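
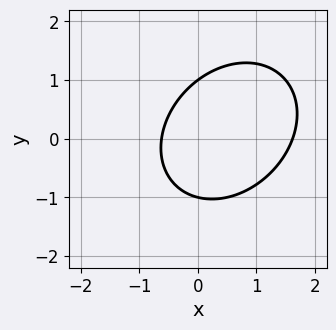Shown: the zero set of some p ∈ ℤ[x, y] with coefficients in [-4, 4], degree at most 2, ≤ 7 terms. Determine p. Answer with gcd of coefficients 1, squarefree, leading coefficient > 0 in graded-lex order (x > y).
(a) deg p = 2.
(b) From the visible intercepts: among the integer gridlines, it crosses the y-axis at y ∈ {-1, 1}.
(c) Fitting integer coefficients to these (and the overall shape) gives p.

2*x^2 - x*y + 2*y^2 - 2*x - 2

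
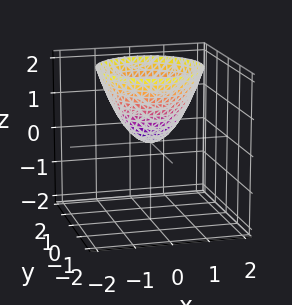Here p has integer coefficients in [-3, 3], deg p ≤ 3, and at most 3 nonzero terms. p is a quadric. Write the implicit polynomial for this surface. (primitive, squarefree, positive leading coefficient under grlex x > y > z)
x^2 + y^2 - z

1. The degree is 2 — a paraboloid; a quadric.
2. Symmetry: the z-axis is an axis of rotation, so x and y enter only as x² + y².
3. Observable constraints: it crosses the y-axis at the gridline y = 0; it crosses the x-axis at the gridline x = 0.
4. Putting this together gives p.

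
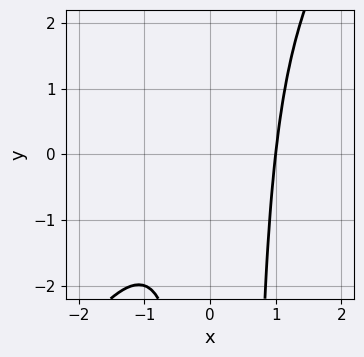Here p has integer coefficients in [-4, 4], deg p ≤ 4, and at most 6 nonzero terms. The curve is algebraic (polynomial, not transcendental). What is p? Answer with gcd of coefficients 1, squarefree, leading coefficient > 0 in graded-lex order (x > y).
(a) deg p = 3. A generic line meets the curve in up to 3 points.
(b) Checking where it meets the axes: it crosses the x-axis at the gridline x = 1; the curve avoids every integer y-axis point in the box.
(c) The integer polynomial consistent with all of this is the stated p.

3*x^3 - 2*x^2*y + x*y - 3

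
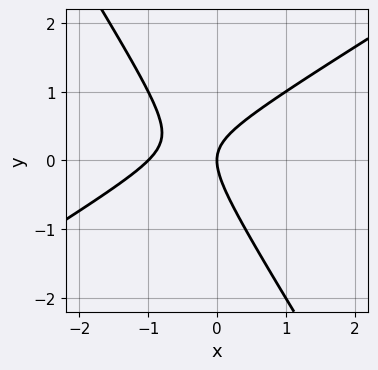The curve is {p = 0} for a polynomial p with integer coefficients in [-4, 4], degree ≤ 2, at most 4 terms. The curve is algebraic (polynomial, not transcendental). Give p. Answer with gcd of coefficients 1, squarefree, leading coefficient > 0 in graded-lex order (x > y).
1. deg p = 2. The shape is more complex than any degree-1 curve.
2. Against the integer gridlines: the x-axis gridline crossings are at x ∈ {-1, 0}; it meets the y-axis at y = 0 (among the integer gridlines).
3. The integer polynomial consistent with all of this is the stated p.

x^2 - x*y - y^2 + x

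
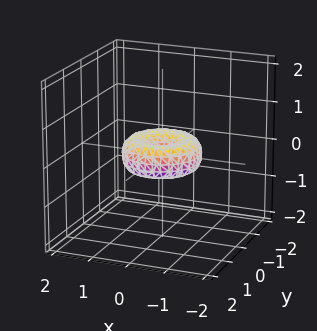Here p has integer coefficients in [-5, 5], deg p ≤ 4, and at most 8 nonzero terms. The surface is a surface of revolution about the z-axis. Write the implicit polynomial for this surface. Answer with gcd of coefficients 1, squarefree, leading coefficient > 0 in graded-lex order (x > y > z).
2*x^4 + 4*x^2*y^2 + 2*y^4 - 2*x^2 - 2*y^2 + 3*z^2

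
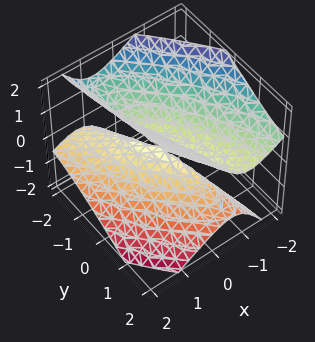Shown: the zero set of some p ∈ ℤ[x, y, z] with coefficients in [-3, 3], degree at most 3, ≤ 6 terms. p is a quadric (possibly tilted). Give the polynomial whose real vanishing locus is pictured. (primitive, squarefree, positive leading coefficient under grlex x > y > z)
3*x^2 + 3*x*y + 2*x*z + y^2 - 2*z^2

There are 2 components.
Degree: a generic line meets the surface in up to 2 points, so deg p = 2.
From the axis intercepts and sections: one x-axis crossing is at x = 0; one y-axis crossing is at y = 0; it meets the z-axis at z = 0 (among the integer gridlines).
The integer polynomial consistent with all of this is the stated p.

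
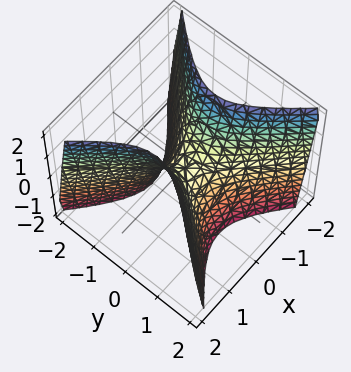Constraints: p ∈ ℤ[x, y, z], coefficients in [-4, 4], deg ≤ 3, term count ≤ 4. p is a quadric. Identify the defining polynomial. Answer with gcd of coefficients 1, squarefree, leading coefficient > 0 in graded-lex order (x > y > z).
2*x^2 - 2*y^2 - z

(a) The degree is 2 — a hyperbolic paraboloid; a quadric.
(b) Symmetries: mirror symmetry x ↦ −x ⇒ only even powers of x; mirror symmetry y ↦ −y ⇒ only even powers of y.
(c) From the axis intercepts and sections: it meets the x-axis at x = 0 (among the integer gridlines); one z-axis crossing is at z = 0.
(d) The integer polynomial consistent with all of this is the stated p.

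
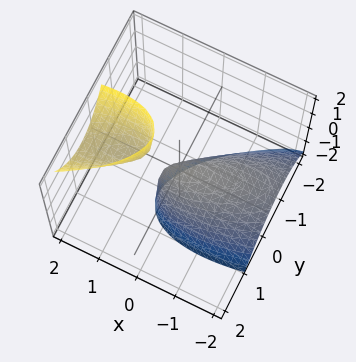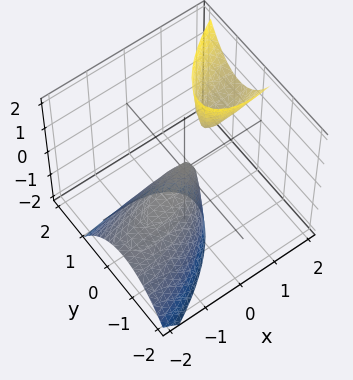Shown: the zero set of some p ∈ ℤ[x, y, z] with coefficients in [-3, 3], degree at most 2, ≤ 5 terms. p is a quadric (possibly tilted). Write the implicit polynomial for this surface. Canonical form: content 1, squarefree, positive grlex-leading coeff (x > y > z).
x^2 - 2*x*y - 2*x*z + 3*y^2 + z

First, I count 2 distinct pieces. They look like related sheets of one shape, so recover p as a whole.
Next, the degree is 2 — the shape is more complex than any degree-1 surface.
Next, from the visible intercepts: it meets the z-axis at z = 0 (among the integer gridlines); one x-axis crossing is at x = 0.
Finally, matching integer coefficients to the picture gives p.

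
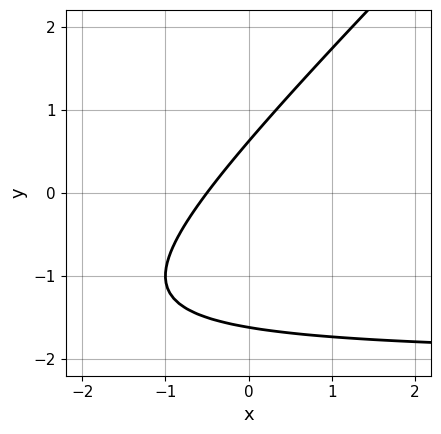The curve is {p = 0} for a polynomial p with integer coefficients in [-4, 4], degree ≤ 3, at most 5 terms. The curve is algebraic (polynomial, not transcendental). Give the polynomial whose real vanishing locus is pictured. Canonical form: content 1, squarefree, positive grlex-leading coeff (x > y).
x*y - y^2 + 2*x - y + 1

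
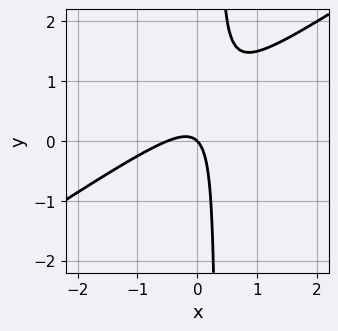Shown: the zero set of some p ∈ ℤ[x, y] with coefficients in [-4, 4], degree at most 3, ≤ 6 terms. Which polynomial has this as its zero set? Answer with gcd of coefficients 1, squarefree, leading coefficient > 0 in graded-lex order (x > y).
2*x^2 - 3*x*y + x + y

(a) deg p = 2. The shape is more complex than any degree-1 curve.
(b) From the visible intercepts: one x-axis crossing is at x = 0; it crosses the y-axis at the gridline y = 0.
(c) Matching integer coefficients to the picture gives p.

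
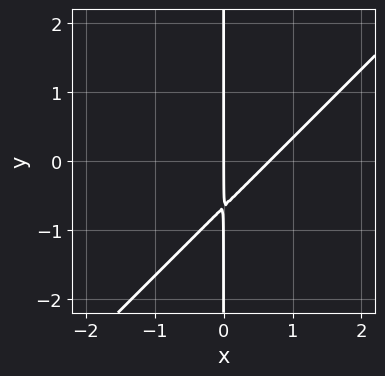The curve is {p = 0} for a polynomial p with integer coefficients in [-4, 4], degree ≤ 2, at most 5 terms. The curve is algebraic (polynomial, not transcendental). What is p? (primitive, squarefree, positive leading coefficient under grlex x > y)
deg p = 2. No degree-1 curve has this shape.
Checking where it meets the axes: it crosses the x-axis at the gridline x = 0; the visible y-axis segment lies entirely on the curve.
Assembling these constraints gives the stated polynomial.

3*x^2 - 3*x*y - 2*x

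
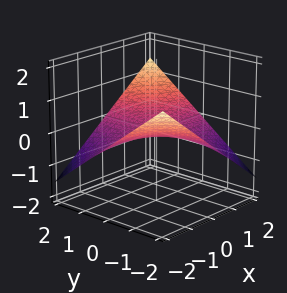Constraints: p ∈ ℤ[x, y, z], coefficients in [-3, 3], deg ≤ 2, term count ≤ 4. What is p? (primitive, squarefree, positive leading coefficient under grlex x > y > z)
(a) deg p = 2.
(b) From the axis intercepts and sections: the visible x-axis segment lies entirely on the surface; one z-axis crossing is at z = 0; every point of the y-axis in the box is on the surface.
(c) Solving for integer coefficients yields p as stated.

x*y - 3*z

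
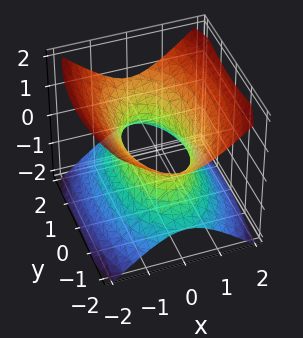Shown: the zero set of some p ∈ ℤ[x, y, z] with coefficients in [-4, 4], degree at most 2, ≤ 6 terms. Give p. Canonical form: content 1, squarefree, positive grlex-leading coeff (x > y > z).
3*x^2 + y^2 - 3*z^2 - 2

First, degree: one connected sheet with a waist; a quadric, so deg p = 2.
Next, symmetries: the z ↦ −z reflection is a symmetry, so z appears only in even powers; the y ↦ −y reflection is a symmetry, so y appears only in even powers; mirror symmetry x ↦ −x ⇒ only even powers of x.
Then, reading off the gridlines: it misses every integer gridline on the z-axis.
Finally, assembling these constraints gives the stated polynomial.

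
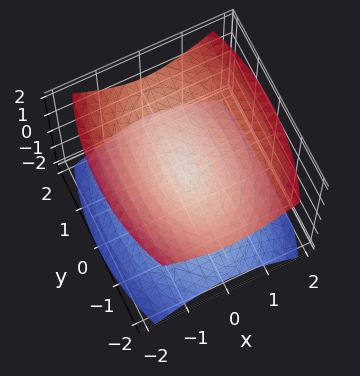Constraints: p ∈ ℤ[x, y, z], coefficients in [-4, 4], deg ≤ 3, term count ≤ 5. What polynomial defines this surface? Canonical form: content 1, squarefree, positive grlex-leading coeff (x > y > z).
3*x^2 + y^2 - 3*z^2

(a) The picture has 2 separate pieces. Treating them together as one polynomial.
(b) Degree: two nappes meeting at a single point; a quadric, so deg p = 2.
(c) Symmetries: mirror symmetry y ↦ −y ⇒ only even powers of y; it's symmetric under x → −x, forcing even powers of x; it's symmetric under z → −z, forcing even powers of z.
(d) Against the integer gridlines: one z-axis crossing is at z = 0; it meets the y-axis at y = 0 (among the integer gridlines).
(e) Solving for integer coefficients yields p as stated.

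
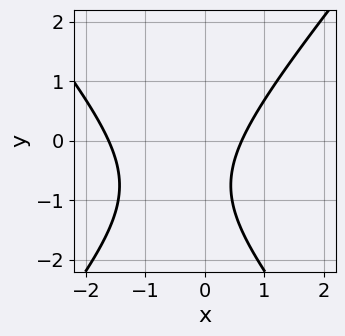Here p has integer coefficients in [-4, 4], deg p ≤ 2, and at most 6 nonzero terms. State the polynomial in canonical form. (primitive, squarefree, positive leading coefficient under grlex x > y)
3*x^2 - 2*y^2 + 3*x - 3*y - 3

(a) Degree: no degree-1 curve has this shape, so deg p = 2.
(b) Reading off the gridlines: the curve avoids every integer y-axis point in the box.
(c) The integer polynomial consistent with all of this is the stated p.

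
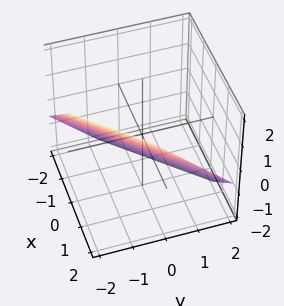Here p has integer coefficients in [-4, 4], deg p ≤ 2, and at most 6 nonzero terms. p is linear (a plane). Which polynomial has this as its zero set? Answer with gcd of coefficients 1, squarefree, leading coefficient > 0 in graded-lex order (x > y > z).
3*x - 3*y - 3*z - 2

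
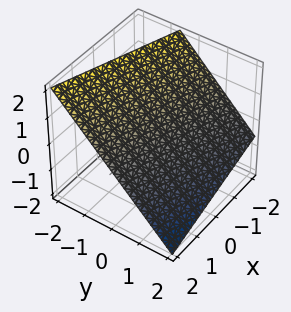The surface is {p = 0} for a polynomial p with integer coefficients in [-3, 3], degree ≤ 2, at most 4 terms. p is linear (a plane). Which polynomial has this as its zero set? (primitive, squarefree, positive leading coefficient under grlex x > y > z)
x + 3*y + 3*z - 2

deg p = 1. Every cross-section is a straight line — this is a plane.
Reading off the gridlines: it meets the x-axis at x = 2 (among the integer gridlines).
Putting this together gives p.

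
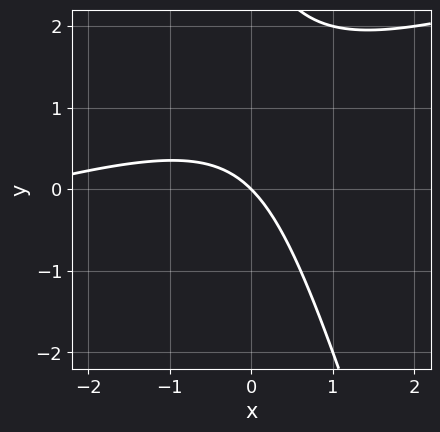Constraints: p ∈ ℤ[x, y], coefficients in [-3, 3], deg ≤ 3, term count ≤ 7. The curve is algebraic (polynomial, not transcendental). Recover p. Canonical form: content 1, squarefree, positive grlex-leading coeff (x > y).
x^2 - 3*x*y - y^2 + 3*x + 3*y

The degree is 2 — the shape is more complex than any degree-1 curve.
Checking where it meets the axes: it crosses the y-axis at the gridline y = 0; it crosses the x-axis at the gridline x = 0.
Fitting integer coefficients to these (and the overall shape) gives p.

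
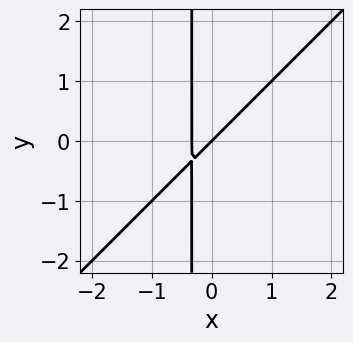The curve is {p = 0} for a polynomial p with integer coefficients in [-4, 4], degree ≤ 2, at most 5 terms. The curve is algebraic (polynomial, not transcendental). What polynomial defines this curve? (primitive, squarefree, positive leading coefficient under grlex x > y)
3*x^2 - 3*x*y + x - y

(a) The degree is 2 — no degree-1 curve has this shape.
(b) Observable constraints: one y-axis crossing is at y = 0; one x-axis crossing is at x = 0.
(c) Fitting integer coefficients to these (and the overall shape) gives p.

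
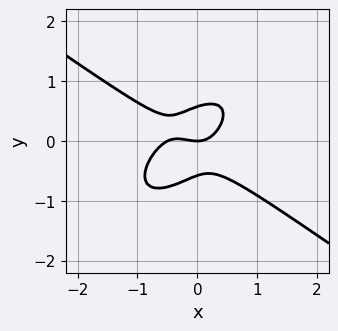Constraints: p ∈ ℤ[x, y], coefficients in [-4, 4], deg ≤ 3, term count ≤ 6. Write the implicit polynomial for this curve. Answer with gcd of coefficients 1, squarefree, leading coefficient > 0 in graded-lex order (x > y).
First, deg p = 3. No degree-2 curve has this shape.
Next, checking where it meets the axes: it crosses the y-axis at the gridline y = 0; it crosses the x-axis at the gridline x = 0.
Finally, these observations pin down the coefficients.

2*x^3 - 2*x*y^2 + 3*y^3 + x^2 - y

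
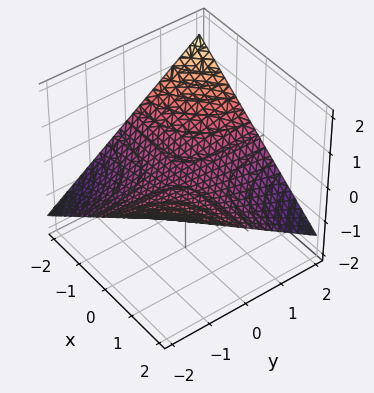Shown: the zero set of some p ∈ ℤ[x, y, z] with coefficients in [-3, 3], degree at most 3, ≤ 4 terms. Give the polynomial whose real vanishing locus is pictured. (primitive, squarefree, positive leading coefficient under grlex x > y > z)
(a) deg p = 2. A saddle surface; a quadric.
(b) Observable constraints: every point of the x-axis in the box is on the surface; one z-axis crossing is at z = 0; every point of the y-axis in the box is on the surface.
(c) These observations pin down the coefficients.

x*y + 3*z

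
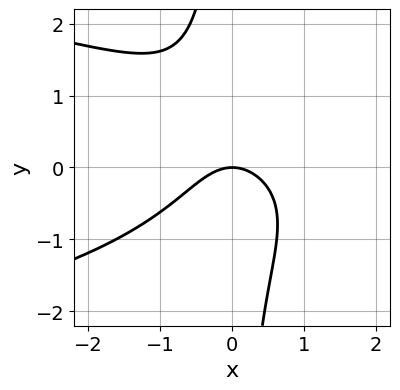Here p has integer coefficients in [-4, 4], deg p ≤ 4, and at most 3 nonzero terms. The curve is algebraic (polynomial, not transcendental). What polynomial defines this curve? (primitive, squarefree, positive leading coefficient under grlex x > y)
x*y^2 + x^2 + y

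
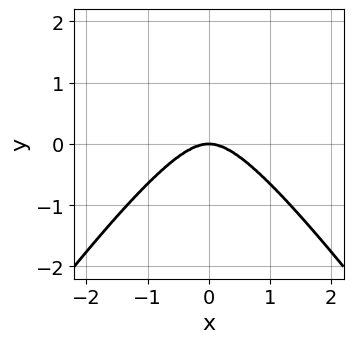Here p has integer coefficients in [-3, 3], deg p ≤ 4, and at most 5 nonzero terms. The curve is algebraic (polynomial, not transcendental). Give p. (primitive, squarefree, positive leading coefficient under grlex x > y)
2*x^4 - x^2*y^2 + 2*x^2*y + y^3

deg p = 4. No degree-3 curve has this shape.
Symmetries: it's symmetric under x → −x, forcing even powers of x.
Reading off the gridlines: it meets the y-axis at y = 0 (among the integer gridlines); one x-axis crossing is at x = 0.
These observations pin down the coefficients.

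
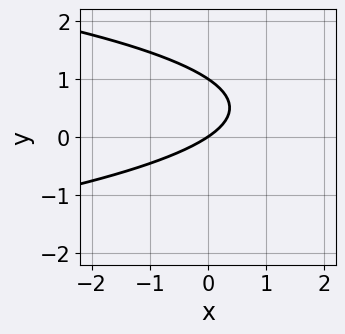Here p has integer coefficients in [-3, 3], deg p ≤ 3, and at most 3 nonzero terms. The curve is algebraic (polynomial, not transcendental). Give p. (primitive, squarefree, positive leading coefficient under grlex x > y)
First, deg p = 2. A generic line meets the curve in up to 2 points.
Next, observable constraints: the y-axis gridline crossings are at y ∈ {0, 1}; one x-axis crossing is at x = 0.
Finally, putting this together gives p.

3*y^2 + 2*x - 3*y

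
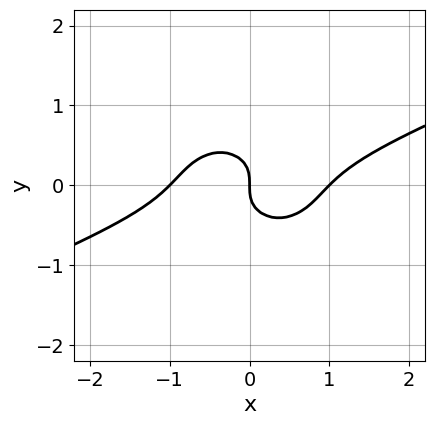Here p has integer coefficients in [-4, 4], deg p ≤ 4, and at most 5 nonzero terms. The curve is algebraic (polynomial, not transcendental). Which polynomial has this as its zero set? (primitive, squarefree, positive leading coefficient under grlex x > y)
(a) deg p = 3. A generic line meets the curve in up to 3 points.
(b) From the visible intercepts: one y-axis crossing is at y = 0; among the integer gridlines, it crosses the x-axis at x ∈ {-1, 0, 1}.
(c) These observations pin down the coefficients.

x^3 - 2*x^2*y - 3*y^3 - x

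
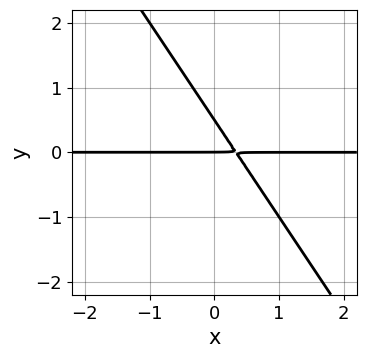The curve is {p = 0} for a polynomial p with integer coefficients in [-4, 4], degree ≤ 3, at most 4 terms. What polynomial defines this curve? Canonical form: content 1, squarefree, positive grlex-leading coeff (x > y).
3*x*y + 2*y^2 - y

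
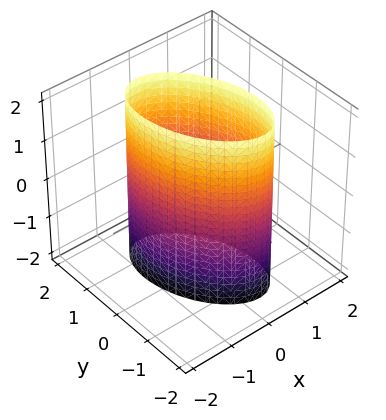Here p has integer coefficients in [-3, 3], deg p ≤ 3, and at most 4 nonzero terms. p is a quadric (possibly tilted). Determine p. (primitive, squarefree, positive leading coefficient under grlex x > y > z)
2*x^2 + x*y + y^2 - 2

The degree is 2 — a generic line meets the surface in up to 2 points.
Checking where it meets the axes: no z-intercept at any integer in the box; among the integer gridlines, it crosses the x-axis at x ∈ {-1, 1}.
Putting this together gives p.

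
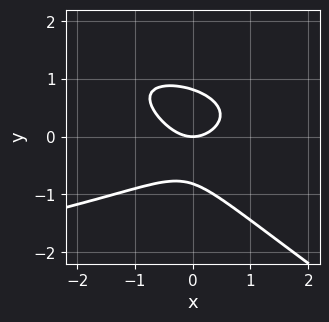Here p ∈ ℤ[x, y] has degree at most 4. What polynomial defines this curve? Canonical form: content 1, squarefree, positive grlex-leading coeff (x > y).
2*x*y^2 + 3*y^3 + 2*x^2 - 2*y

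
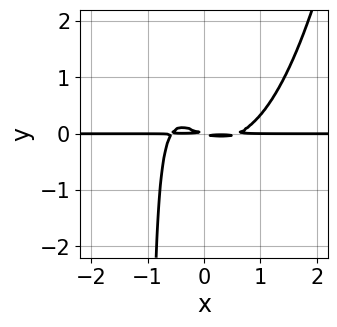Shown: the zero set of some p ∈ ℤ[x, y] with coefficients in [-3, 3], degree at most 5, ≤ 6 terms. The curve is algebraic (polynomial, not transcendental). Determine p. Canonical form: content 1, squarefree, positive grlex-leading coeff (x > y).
3*x^3*y - 3*x*y^2 - x*y - 3*y^2

Degree: a generic line meets the curve in up to 4 points, so deg p = 4.
Against the integer gridlines: every point of the x-axis in the box is on the curve.
The integer polynomial consistent with all of this is the stated p.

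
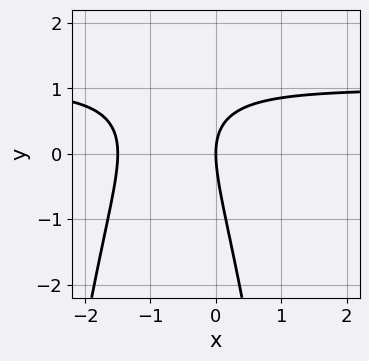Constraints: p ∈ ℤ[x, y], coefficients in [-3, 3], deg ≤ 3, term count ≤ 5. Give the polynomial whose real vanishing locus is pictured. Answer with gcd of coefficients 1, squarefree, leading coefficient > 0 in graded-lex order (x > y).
(a) Degree: no degree-2 curve has this shape, so deg p = 3.
(b) Checking where it meets the axes: it meets the y-axis at y = 0 (among the integer gridlines); it crosses the x-axis at the gridline x = 0.
(c) Together with the visible shape, these determine p as stated.

2*x^2*y - 2*x^2 + 3*x*y + y^2 - 3*x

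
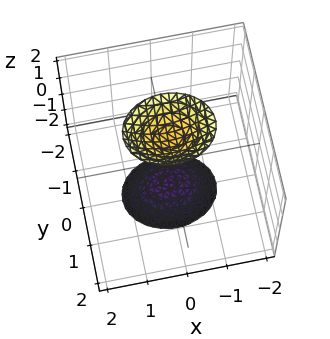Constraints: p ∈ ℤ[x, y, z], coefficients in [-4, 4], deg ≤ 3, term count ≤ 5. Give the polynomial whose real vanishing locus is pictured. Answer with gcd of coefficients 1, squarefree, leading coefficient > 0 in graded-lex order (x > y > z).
There are 2 components. Treating them together as one polynomial.
Degree: two separate bowl-shaped sheets opening away from each other; a quadric, so deg p = 2.
Symmetries: the x ↦ −x reflection is a symmetry, so x appears only in even powers; mirror symmetry z ↦ −z ⇒ only even powers of z; it's symmetric under y → −y, forcing even powers of y.
From the visible intercepts: it misses every integer gridline on the x-axis; it misses every integer gridline on the y-axis.
Matching integer coefficients to the picture gives p.

2*x^2 + 3*y^2 - z^2 + 2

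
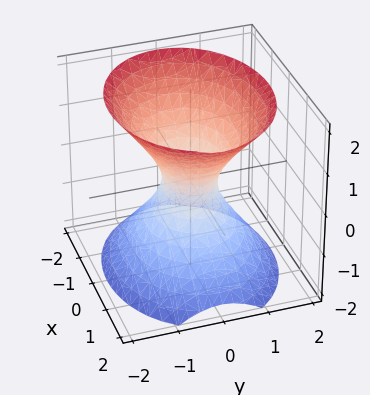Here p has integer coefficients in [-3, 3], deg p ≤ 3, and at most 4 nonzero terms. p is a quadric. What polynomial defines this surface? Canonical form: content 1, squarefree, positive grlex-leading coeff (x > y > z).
2*x^2 + 3*y^2 - 2*z^2 - 1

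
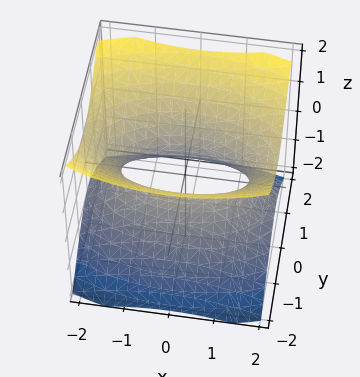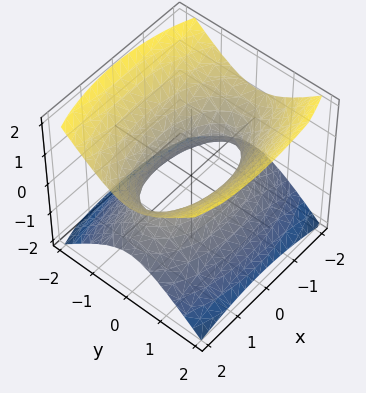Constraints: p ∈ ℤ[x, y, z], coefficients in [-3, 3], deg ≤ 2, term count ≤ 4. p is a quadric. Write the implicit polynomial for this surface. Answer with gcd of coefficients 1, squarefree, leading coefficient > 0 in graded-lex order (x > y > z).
x^2 + 3*y^2 - 3*z^2 - 2

First, the degree is 2 — one connected sheet with a waist; a quadric.
Then, symmetries: it's symmetric under z → −z, forcing even powers of z; the y ↦ −y reflection is a symmetry, so y appears only in even powers; mirror symmetry x ↦ −x ⇒ only even powers of x.
Then, checking where it meets the axes: no z-intercept at any integer in the box.
Finally, the integer polynomial consistent with all of this is the stated p.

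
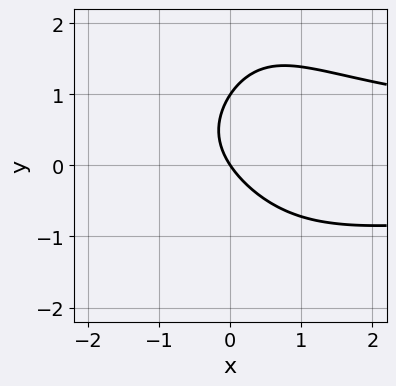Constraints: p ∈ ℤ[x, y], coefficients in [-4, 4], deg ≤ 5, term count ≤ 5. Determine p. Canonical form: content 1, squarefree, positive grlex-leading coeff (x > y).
x^2*y^2 + 2*y^2 - 3*x - 2*y

1. deg p = 4.
2. From the visible intercepts: the y-axis gridline crossings are at y ∈ {0, 1}; it crosses the x-axis at the gridline x = 0.
3. Matching integer coefficients to the picture gives p.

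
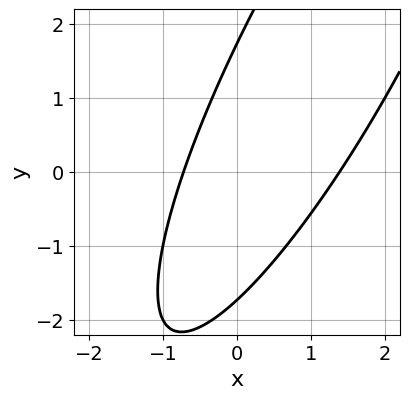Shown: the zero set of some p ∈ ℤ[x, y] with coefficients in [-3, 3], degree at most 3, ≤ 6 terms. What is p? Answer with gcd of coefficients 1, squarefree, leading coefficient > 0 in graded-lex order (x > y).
3*x^2 - 3*x*y + y^2 - 2*x - 3

The degree is 2 — the shape is more complex than any degree-1 curve.
Matching integer coefficients to the picture gives p.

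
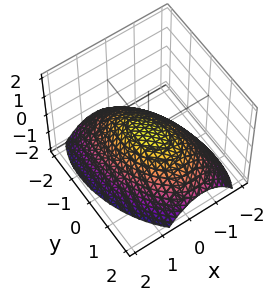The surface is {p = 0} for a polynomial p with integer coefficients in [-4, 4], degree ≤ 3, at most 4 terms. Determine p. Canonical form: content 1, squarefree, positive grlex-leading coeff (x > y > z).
2*x^2 + x*y + y^2 + 3*z

1. deg p = 2.
2. Checking where it meets the axes: it crosses the x-axis at the gridline x = 0; one z-axis crossing is at z = 0; it crosses the y-axis at the gridline y = 0.
3. Matching integer coefficients to the picture gives p.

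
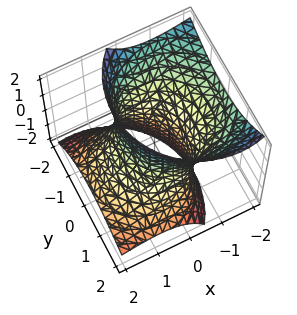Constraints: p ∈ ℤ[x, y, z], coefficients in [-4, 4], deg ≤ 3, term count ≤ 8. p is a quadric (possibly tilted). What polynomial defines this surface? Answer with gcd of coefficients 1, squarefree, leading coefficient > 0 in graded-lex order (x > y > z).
2*x^2 + 3*x*z + 2*y^2 + y*z - z^2 - 3

First, the degree is 2 — no degree-1 surface has this shape.
Then, reading off the gridlines: no z-intercept at any integer in the box.
Finally, matching integer coefficients to the picture gives p.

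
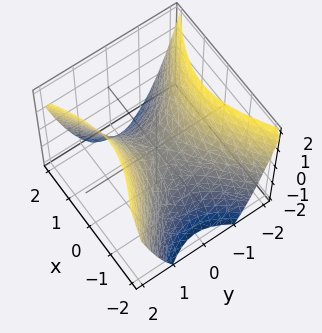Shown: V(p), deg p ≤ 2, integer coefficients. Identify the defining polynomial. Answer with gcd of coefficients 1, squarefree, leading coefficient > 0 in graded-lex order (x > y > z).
First, degree: a saddle surface; a quadric, so deg p = 2.
Then, symmetries: mirror symmetry x ↦ −x ⇒ only even powers of x; it's symmetric under y → −y, forcing even powers of y.
Next, against the integer gridlines: it crosses the z-axis at the gridline z = 0; it crosses the y-axis at the gridline y = 0.
Finally, putting this together gives p.

2*x^2 - 3*y^2 + 3*z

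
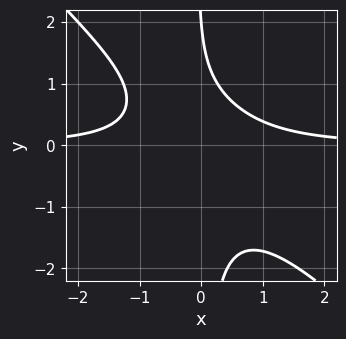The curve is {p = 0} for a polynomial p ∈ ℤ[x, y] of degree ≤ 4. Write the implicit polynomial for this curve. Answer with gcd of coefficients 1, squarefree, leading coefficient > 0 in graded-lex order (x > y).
3*x^2*y + 3*x*y^2 + y - 2

(a) Degree: the shape is more complex than any degree-2 curve, so deg p = 3.
(b) Checking where it meets the axes: no x-intercept at any integer in the box; it meets the y-axis at y = 2 (among the integer gridlines).
(c) Matching integer coefficients to the picture gives p.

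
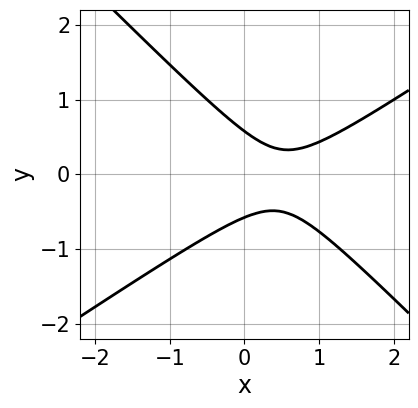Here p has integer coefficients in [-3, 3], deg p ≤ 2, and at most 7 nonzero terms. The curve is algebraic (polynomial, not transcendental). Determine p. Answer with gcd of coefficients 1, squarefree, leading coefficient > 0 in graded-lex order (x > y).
deg p = 2.
From the visible intercepts: it misses every integer gridline on the x-axis.
Assembling these constraints gives the stated polynomial.

2*x^2 - x*y - 3*y^2 - 2*x + 1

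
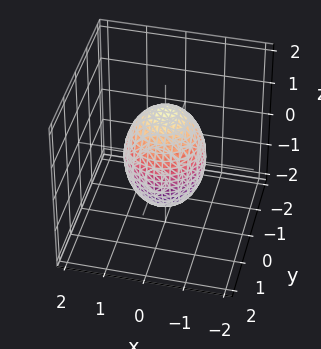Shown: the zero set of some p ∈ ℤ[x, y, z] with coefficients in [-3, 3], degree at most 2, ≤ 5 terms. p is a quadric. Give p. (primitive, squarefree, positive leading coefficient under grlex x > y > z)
2*x^2 + 2*y^2 + z^2 - 2

1. Degree: a closed, bounded, convex surface; a quadric, so deg p = 2.
2. By symmetry, every cross-section ⟂ z is a circle, so x, y appear only via x² + y²; it's symmetric under z → −z, forcing even powers of z.
3. Against the integer gridlines: a circular section at z = -1 has radius between 0 and 1; among the integer gridlines, it crosses the x-axis at x ∈ {-1, 1}; among the integer gridlines, it crosses the y-axis at y ∈ {-1, 1}.
4. Together with the visible shape, these determine p as stated.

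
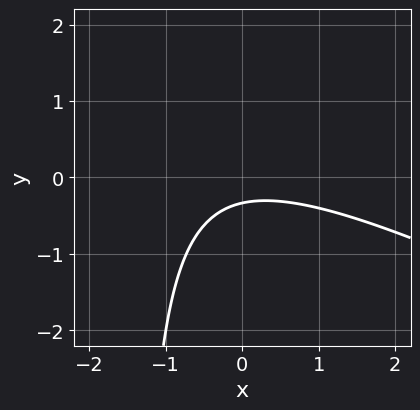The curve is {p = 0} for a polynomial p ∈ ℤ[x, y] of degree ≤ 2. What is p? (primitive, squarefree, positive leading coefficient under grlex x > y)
x^2 + 2*x*y + 3*y + 1

(a) deg p = 2. The shape is more complex than any degree-1 curve.
(b) Observable constraints: the curve avoids every integer x-axis point in the box.
(c) Matching integer coefficients to the picture gives p.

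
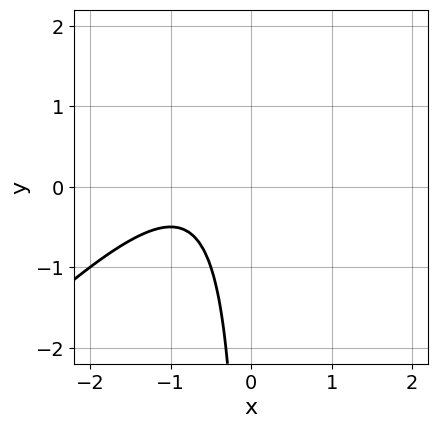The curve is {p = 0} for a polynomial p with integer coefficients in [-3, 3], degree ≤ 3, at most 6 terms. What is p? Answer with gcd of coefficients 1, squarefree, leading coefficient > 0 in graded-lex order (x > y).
First, degree: the shape is more complex than any degree-1 curve, so deg p = 2.
Next, from the visible intercepts: the curve avoids every integer x-axis point in the box; the curve avoids every integer y-axis point in the box.
Finally, solving for integer coefficients yields p as stated.

2*x^2 - 2*x*y + 3*x + 2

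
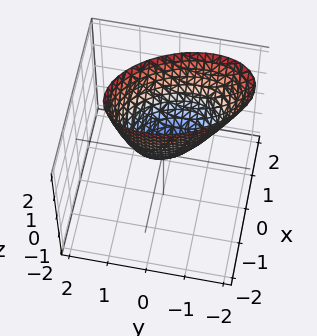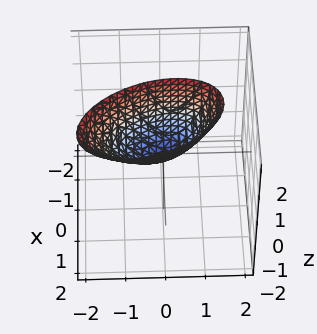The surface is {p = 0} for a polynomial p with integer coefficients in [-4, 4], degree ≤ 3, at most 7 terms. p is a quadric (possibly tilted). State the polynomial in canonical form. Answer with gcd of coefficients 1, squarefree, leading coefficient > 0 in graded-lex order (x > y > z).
2*x^2 + x*y - x*z + y^2 - z

First, degree: the shape is more complex than any degree-1 surface, so deg p = 2.
Next, against the integer gridlines: it meets the z-axis at z = 0 (among the integer gridlines); it crosses the x-axis at the gridline x = 0; one y-axis crossing is at y = 0.
Finally, these observations pin down the coefficients.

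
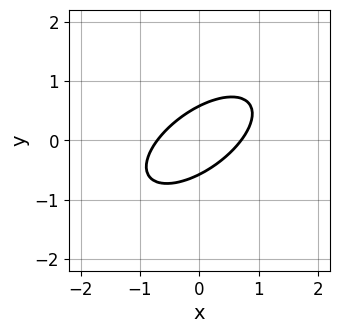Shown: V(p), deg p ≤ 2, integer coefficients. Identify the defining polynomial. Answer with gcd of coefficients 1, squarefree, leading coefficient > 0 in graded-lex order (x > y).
1. Degree: the shape is more complex than any degree-1 curve, so deg p = 2.
2. The integer polynomial consistent with all of this is the stated p.

2*x^2 - 3*x*y + 3*y^2 - 1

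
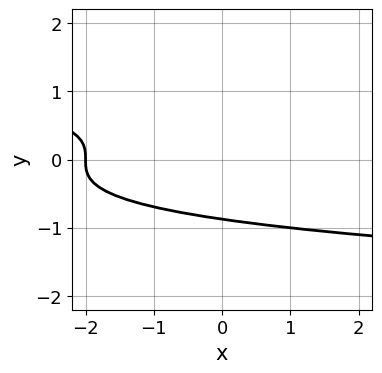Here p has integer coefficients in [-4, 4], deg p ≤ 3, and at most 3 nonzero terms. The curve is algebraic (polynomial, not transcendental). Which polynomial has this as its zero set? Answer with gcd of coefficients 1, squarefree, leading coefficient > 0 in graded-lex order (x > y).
3*y^3 + x + 2

Degree: no degree-2 curve has this shape, so deg p = 3.
Reading off the gridlines: one x-axis crossing is at x = -2.
These observations pin down the coefficients.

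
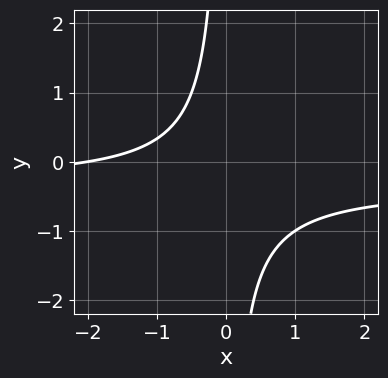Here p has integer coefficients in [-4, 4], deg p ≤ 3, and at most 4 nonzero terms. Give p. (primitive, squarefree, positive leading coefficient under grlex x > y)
3*x*y + x + 2

First, deg p = 2.
Then, observable constraints: no y-intercept at any integer in the box; it meets the x-axis at x = -2 (among the integer gridlines).
Finally, together with the visible shape, these determine p as stated.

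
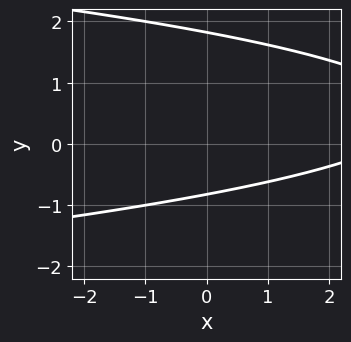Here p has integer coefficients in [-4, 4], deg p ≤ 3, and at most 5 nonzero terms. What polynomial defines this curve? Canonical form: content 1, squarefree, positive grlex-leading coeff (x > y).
2*y^2 + x - 2*y - 3

Degree: the shape is more complex than any degree-1 curve, so deg p = 2.
From the axis intercepts and sections: the curve avoids every integer x-axis point in the box.
The integer polynomial consistent with all of this is the stated p.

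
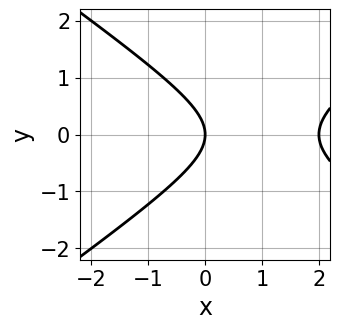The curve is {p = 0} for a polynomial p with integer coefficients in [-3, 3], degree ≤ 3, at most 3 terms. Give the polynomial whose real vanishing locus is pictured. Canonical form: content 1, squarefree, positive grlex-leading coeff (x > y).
(a) Degree: no degree-1 curve has this shape, so deg p = 2.
(b) Symmetries: mirror symmetry y ↦ −y ⇒ only even powers of y.
(c) Observable constraints: the x-axis gridline crossings are at x ∈ {0, 2}; one y-axis crossing is at y = 0.
(d) Matching integer coefficients to the picture gives p.

x^2 - 2*y^2 - 2*x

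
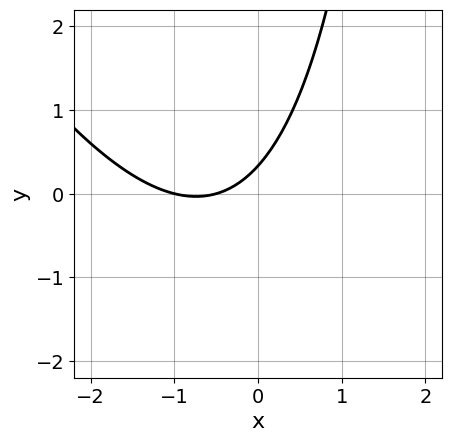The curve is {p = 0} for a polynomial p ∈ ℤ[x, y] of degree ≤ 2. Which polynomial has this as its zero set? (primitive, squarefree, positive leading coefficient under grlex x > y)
1. deg p = 2. No degree-1 curve has this shape.
2. From the axis intercepts and sections: it crosses the x-axis at the gridline x = -1.
3. Together with the visible shape, these determine p as stated.

2*x^2 + x*y + 3*x - 3*y + 1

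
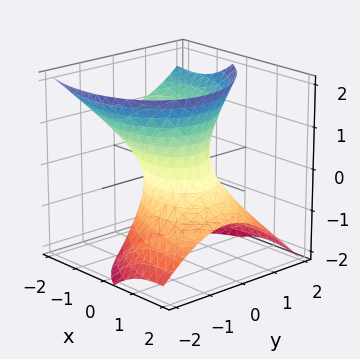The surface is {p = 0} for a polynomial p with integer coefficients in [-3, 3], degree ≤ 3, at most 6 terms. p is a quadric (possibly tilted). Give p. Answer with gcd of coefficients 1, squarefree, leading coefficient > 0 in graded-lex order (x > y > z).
1. deg p = 2. No degree-1 surface has this shape.
2. From the axis intercepts and sections: the x-axis gridline crossings are at x ∈ {-1, 1}; it misses every integer gridline on the z-axis.
3. Matching integer coefficients to the picture gives p.

2*x^2 + x*y + 3*x*z + 3*y^2 - 2*z^2 - 2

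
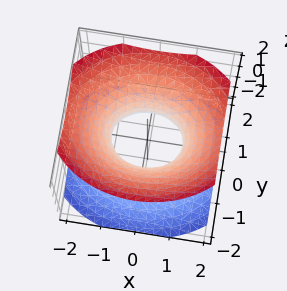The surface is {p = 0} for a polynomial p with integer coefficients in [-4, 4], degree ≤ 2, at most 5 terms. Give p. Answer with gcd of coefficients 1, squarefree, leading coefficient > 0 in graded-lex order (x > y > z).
First, the degree is 2 — one connected sheet with a waist; a quadric.
Next, symmetries: mirror symmetry y ↦ −y ⇒ only even powers of y; the x ↦ −x reflection is a symmetry, so x appears only in even powers; it's symmetric under z → −z, forcing even powers of z.
Then, against the integer gridlines: it misses every integer gridline on the z-axis; the x-axis gridline crossings are at x ∈ {-1, 1}.
Finally, fitting integer coefficients to these (and the overall shape) gives p.

2*x^2 + 3*y^2 - 3*z^2 - 2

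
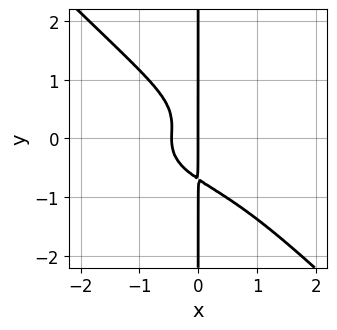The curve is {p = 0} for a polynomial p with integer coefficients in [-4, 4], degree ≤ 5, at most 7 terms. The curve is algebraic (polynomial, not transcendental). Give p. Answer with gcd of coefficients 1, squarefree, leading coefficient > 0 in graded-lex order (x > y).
x^4 + 2*x^2*y^2 + 3*x*y^3 + 2*x^2 + x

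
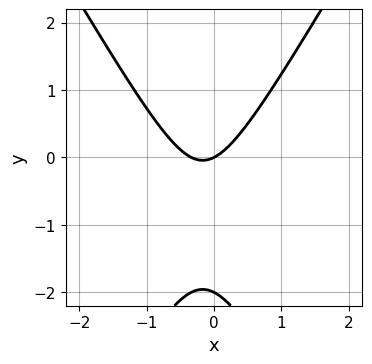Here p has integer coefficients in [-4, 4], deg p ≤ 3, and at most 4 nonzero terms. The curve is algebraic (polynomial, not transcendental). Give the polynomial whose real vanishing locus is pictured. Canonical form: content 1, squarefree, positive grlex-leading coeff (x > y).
(a) The degree is 2 — the shape is more complex than any degree-1 curve.
(b) Observable constraints: it meets the x-axis at x = 0 (among the integer gridlines); among the integer gridlines, it crosses the y-axis at y ∈ {-2, 0}.
(c) These observations pin down the coefficients.

3*x^2 - y^2 + x - 2*y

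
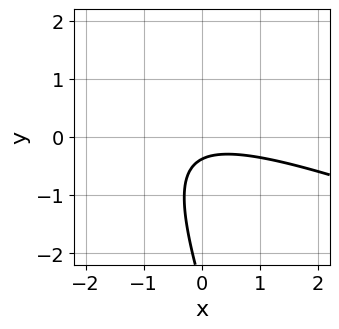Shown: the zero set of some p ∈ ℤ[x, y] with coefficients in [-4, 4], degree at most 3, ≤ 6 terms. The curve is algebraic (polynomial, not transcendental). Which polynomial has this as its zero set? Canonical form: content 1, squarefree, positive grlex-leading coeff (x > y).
x^2 + 3*x*y + y^2 + 3*y + 1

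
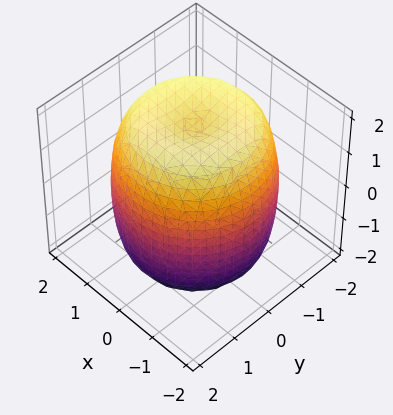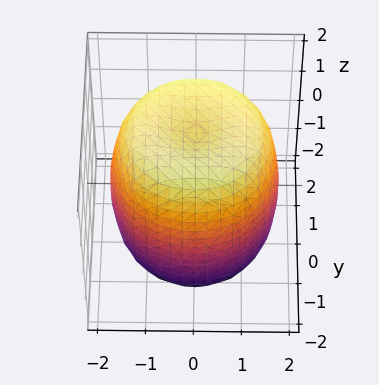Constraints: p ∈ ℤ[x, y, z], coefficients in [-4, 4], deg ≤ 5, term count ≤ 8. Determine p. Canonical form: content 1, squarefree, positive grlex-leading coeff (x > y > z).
x^4 + 2*x^2*y^2 + y^4 - 2*x^2 - 2*y^2 + z^2 - 3

First, degree: the shape is more complex than any degree-3 surface, so deg p = 4.
Then, symmetries: the z-axis is an axis of rotation, so x and y enter only as x² + y².
Then, from the axis intercepts and sections: a circular section at z = 2 has radius exactly 1.
Finally, matching integer coefficients to the picture gives p.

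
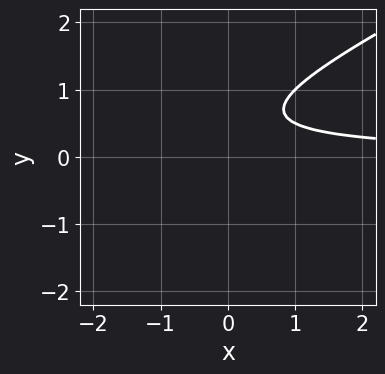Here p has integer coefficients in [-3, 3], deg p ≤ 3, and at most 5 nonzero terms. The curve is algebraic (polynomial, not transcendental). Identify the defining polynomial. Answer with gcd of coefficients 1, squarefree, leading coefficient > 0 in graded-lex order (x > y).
x*y - 2*y^2 + 2*y - 1

(a) The degree is 2 — no degree-1 curve has this shape.
(b) Checking where it meets the axes: no y-intercept at any integer in the box; no x-intercept at any integer in the box.
(c) Matching integer coefficients to the picture gives p.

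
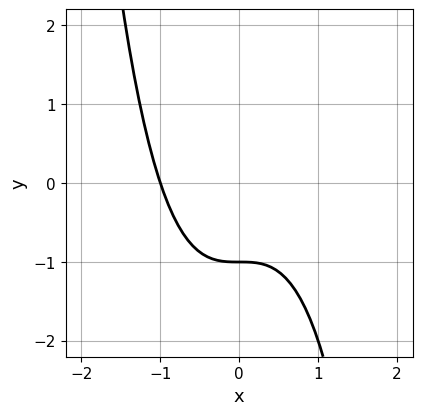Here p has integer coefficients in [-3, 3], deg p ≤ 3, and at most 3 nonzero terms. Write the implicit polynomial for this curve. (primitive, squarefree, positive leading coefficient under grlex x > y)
1. Degree: the shape is more complex than any degree-2 curve, so deg p = 3.
2. Observable constraints: it meets the y-axis at y = -1 (among the integer gridlines); one x-axis crossing is at x = -1.
3. Together with the visible shape, these determine p as stated.

x^3 + y + 1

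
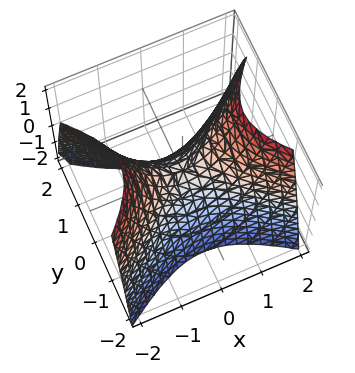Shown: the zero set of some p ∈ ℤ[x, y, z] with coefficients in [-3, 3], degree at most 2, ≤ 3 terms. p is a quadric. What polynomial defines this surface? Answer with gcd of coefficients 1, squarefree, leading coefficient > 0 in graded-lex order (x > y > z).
2*x^2 - 3*y^2 - 2*z

The degree is 2 — a saddle surface; a quadric.
Symmetries: the y ↦ −y reflection is a symmetry, so y appears only in even powers; it's symmetric under x → −x, forcing even powers of x.
Against the integer gridlines: it crosses the z-axis at the gridline z = 0; it meets the y-axis at y = 0 (among the integer gridlines).
Fitting integer coefficients to these (and the overall shape) gives p.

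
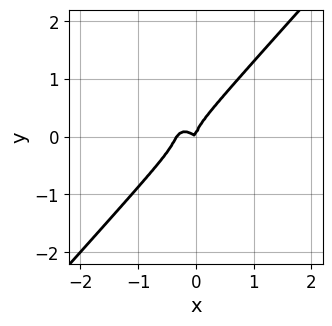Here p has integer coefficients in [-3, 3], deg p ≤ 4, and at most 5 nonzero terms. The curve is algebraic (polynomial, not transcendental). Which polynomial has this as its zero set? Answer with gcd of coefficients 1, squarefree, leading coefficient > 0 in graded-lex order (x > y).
3*x^3 + x^2*y - 3*y^3 + x^2 + x*y

1. The degree is 3 — a generic line meets the curve in up to 3 points.
2. Reading off the gridlines: it crosses the x-axis at the gridline x = 0; it meets the y-axis at y = 0 (among the integer gridlines).
3. Putting this together gives p.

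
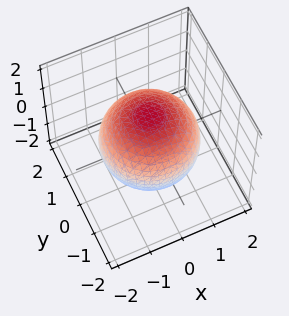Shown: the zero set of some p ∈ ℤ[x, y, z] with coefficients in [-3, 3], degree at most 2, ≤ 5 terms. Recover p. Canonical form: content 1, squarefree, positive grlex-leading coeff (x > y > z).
First, the degree is 2 — bounded and convex; a quadric.
Then, symmetry: every cross-section ⟂ z is a circle, so x, y appear only via x² + y²; mirror symmetry z ↦ −z ⇒ only even powers of z.
Next, reading off the gridlines: a circular section at z = -1 has radius exactly 1.
Finally, these observations pin down the coefficients.

x^2 + y^2 + z^2 - 2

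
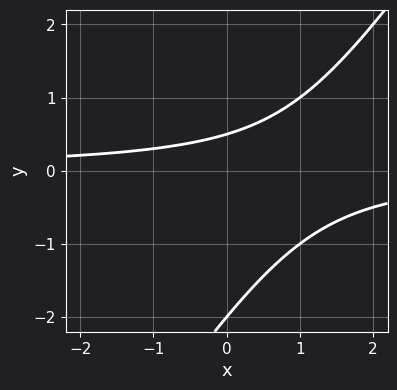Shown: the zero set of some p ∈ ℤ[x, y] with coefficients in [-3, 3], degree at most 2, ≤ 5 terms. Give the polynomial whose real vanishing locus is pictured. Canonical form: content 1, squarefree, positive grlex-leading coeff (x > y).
3*x*y - 2*y^2 - 3*y + 2

The degree is 2 — the shape is more complex than any degree-1 curve.
From the axis intercepts and sections: no x-intercept at any integer in the box; it crosses the y-axis at the gridline y = -2.
Assembling these constraints gives the stated polynomial.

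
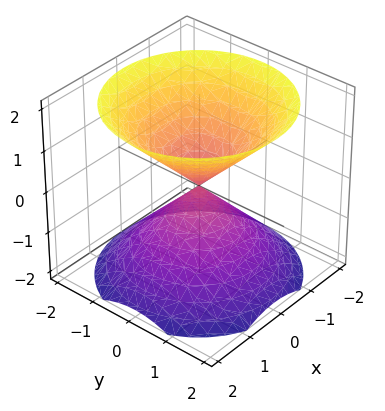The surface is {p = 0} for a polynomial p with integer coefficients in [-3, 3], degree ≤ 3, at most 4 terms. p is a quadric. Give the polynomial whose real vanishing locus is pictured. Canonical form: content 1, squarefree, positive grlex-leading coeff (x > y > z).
1. I count 2 distinct pieces.
2. deg p = 2.
3. Symmetries: rotational symmetry about the z-axis ⇒ p depends on x, y only through x² + y²; the z ↦ −z reflection is a symmetry, so z appears only in even powers.
4. Against the integer gridlines: a circular section at z = -1 has radius exactly 1; it crosses the x-axis at the gridline x = 0; it meets the z-axis at z = 0 (among the integer gridlines).
5. Solving for integer coefficients yields p as stated.

x^2 + y^2 - z^2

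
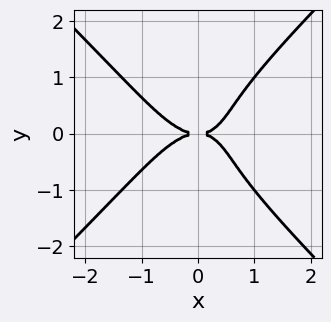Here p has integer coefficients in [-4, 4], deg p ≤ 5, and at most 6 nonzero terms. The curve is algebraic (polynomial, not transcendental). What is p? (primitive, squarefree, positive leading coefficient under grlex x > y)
x^4 - y^4 + x*y^2 - y^2

The degree is 4 — no degree-3 curve has this shape.
Symmetries: mirror symmetry y ↦ −y ⇒ only even powers of y.
From the axis intercepts and sections: it crosses the y-axis at the gridline y = 0; it meets the x-axis at x = 0 (among the integer gridlines).
Assembling these constraints gives the stated polynomial.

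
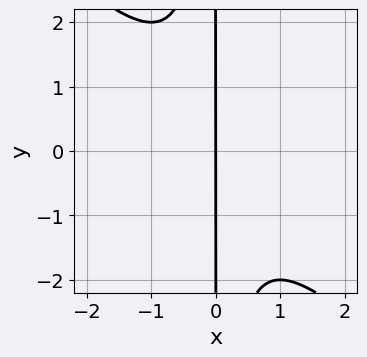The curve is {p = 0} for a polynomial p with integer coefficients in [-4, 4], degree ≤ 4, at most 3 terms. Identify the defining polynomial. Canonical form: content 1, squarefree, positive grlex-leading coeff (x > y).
1. deg p = 3.
2. From the visible intercepts: it crosses the x-axis at the gridline x = 0; every point of the y-axis in the box is on the curve.
3. Together with the visible shape, these determine p as stated.

x^3 + x^2*y + x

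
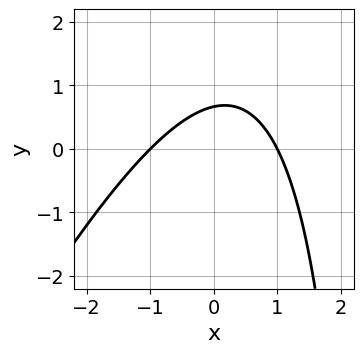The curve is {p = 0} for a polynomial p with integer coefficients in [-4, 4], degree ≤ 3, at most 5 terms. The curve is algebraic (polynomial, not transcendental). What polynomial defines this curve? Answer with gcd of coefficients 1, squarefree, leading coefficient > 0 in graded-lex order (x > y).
First, deg p = 2. A generic line meets the curve in up to 2 points.
Then, checking where it meets the axes: among the integer gridlines, it crosses the x-axis at x ∈ {-1, 1}.
Finally, matching integer coefficients to the picture gives p.

2*x^2 - x*y + 3*y - 2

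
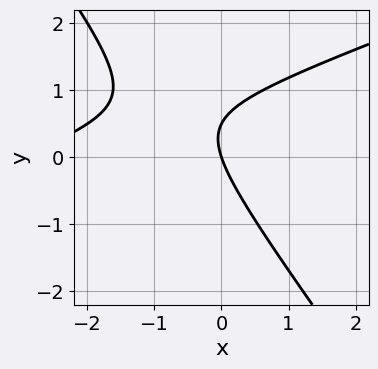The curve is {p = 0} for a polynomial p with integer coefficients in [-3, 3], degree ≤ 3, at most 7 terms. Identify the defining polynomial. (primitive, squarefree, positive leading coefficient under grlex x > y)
x^2 - 2*x*y - 2*y^2 + 3*x + y

1. deg p = 2. No degree-1 curve has this shape.
2. Reading off the gridlines: it meets the y-axis at y = 0 (among the integer gridlines); one x-axis crossing is at x = 0.
3. Together with the visible shape, these determine p as stated.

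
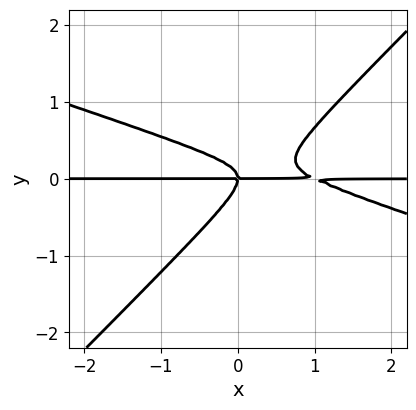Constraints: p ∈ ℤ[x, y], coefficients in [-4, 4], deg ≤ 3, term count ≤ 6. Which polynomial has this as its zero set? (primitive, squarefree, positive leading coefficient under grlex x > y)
1. The degree is 3 — no degree-2 curve has this shape.
2. From the axis intercepts and sections: every point of the x-axis in the box is on the curve; it crosses the y-axis at the gridline y = 0.
3. Assembling these constraints gives the stated polynomial.

x^2*y + 2*x*y^2 - 3*y^3 - x*y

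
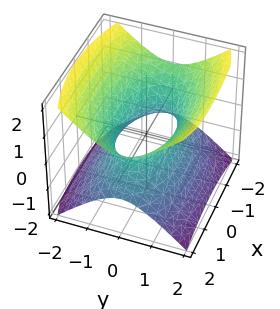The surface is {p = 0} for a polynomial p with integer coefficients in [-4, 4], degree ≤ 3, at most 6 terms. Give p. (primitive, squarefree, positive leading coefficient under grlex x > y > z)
x^2 + 3*y^2 - 3*z^2 - 2

First, the degree is 2 — an hourglass — one-sheet hyperboloid; a quadric.
Then, symmetries: it's symmetric under z → −z, forcing even powers of z; the x ↦ −x reflection is a symmetry, so x appears only in even powers; mirror symmetry y ↦ −y ⇒ only even powers of y.
Next, observable constraints: it misses every integer gridline on the z-axis.
Finally, matching integer coefficients to the picture gives p.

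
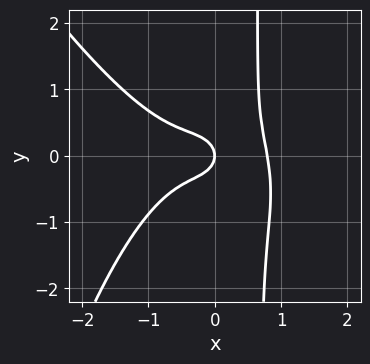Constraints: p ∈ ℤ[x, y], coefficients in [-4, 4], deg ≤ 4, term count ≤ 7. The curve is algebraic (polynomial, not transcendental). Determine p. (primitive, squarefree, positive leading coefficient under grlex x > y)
2*x^4 + x^3*y + 3*x*y^2 - 2*y^2 - x

(a) The degree is 4 — no degree-3 curve has this shape.
(b) Observable constraints: one y-axis crossing is at y = 0; it crosses the x-axis at the gridline x = 0.
(c) Assembling these constraints gives the stated polynomial.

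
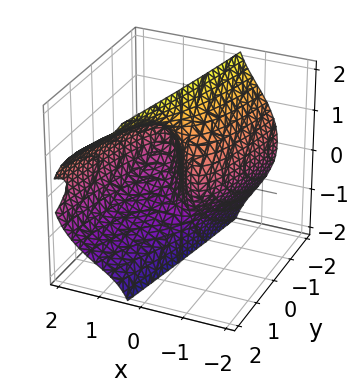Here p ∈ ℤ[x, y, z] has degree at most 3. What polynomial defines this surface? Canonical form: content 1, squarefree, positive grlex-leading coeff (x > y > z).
2*x^3 + 3*x*z^2 - 2*x^2 - 3*x - 2*y

First, the degree is 3 — the shape is more complex than any degree-2 surface.
Then, from the axis intercepts and sections: it meets the y-axis at y = 0 (among the integer gridlines); every point of the z-axis in the box is on the surface; it crosses the x-axis at the gridline x = 0.
Finally, fitting integer coefficients to these (and the overall shape) gives p.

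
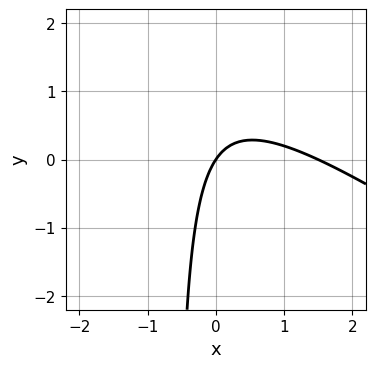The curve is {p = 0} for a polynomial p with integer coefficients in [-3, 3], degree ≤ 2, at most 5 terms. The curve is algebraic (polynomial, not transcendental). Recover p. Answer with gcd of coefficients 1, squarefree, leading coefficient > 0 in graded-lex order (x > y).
First, deg p = 2. A generic line meets the curve in up to 2 points.
Next, against the integer gridlines: one x-axis crossing is at x = 0; it meets the y-axis at y = 0 (among the integer gridlines).
Finally, matching integer coefficients to the picture gives p.

2*x^2 + 3*x*y - 3*x + 2*y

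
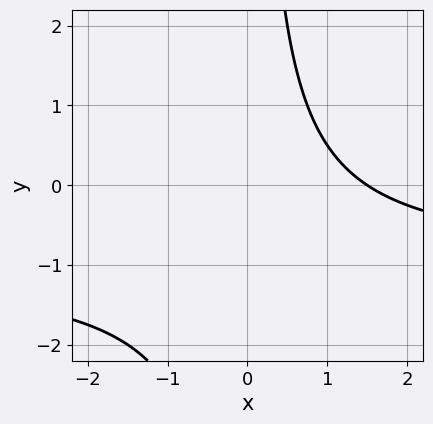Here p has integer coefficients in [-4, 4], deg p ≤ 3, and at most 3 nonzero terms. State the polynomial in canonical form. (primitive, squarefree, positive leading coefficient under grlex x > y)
1. deg p = 2. A generic line meets the curve in up to 2 points.
2. Checking where it meets the axes: it misses every integer gridline on the y-axis.
3. Putting this together gives p.

2*x*y + 2*x - 3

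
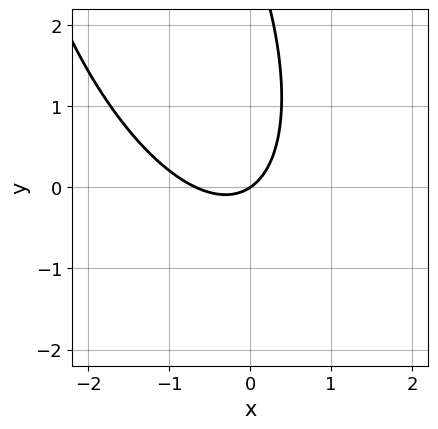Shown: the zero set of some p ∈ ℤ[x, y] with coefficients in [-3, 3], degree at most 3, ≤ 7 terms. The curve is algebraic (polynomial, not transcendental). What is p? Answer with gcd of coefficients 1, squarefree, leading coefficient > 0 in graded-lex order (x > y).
First, deg p = 2. No degree-1 curve has this shape.
Next, reading off the gridlines: it meets the x-axis at x = 0 (among the integer gridlines); it crosses the y-axis at the gridline y = 0.
Finally, together with the visible shape, these determine p as stated.

3*x^2 + 2*x*y + y^2 + 2*x - 3*y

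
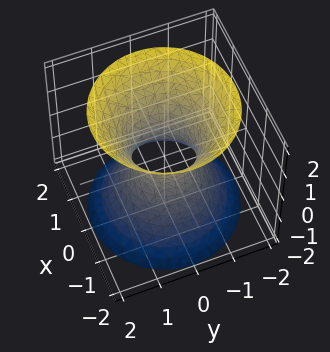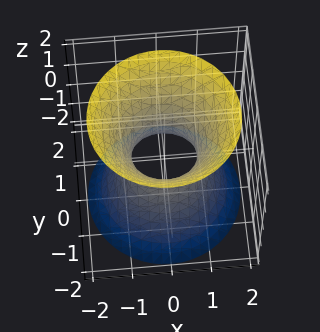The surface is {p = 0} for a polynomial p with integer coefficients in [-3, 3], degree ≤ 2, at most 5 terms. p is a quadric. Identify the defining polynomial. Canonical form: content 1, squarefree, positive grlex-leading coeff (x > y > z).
3*x^2 + 3*y^2 - 2*z^2 - 2

(a) The degree is 2 — one connected sheet with a waist; a quadric.
(b) Symmetry: every cross-section ⟂ z is a circle, so x, y appear only via x² + y²; mirror symmetry z ↦ −z ⇒ only even powers of z.
(c) From the visible intercepts: a circular section at z = 0 has radius between 0 and 1; it misses every integer gridline on the z-axis.
(d) The integer polynomial consistent with all of this is the stated p.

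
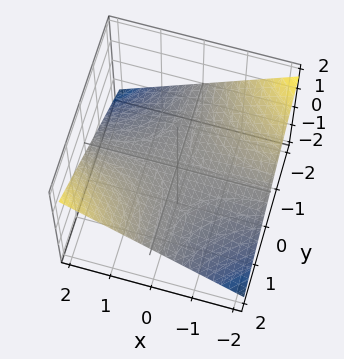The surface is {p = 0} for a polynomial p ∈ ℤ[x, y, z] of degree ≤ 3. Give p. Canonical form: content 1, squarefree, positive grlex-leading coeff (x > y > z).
x*y - 3*z

First, deg p = 2. A saddle surface; a quadric.
Next, reading off the gridlines: every point of the x-axis in the box is on the surface; the visible y-axis segment lies entirely on the surface.
Finally, fitting integer coefficients to these (and the overall shape) gives p.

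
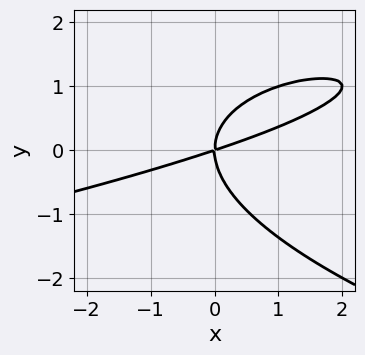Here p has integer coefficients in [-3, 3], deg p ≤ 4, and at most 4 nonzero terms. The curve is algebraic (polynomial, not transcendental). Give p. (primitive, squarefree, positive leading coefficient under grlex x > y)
2*y^3 + x^2 - 3*x*y

(a) The degree is 3 — no degree-2 curve has this shape.
(b) Against the integer gridlines: one x-axis crossing is at x = 0; it crosses the y-axis at the gridline y = 0.
(c) Putting this together gives p.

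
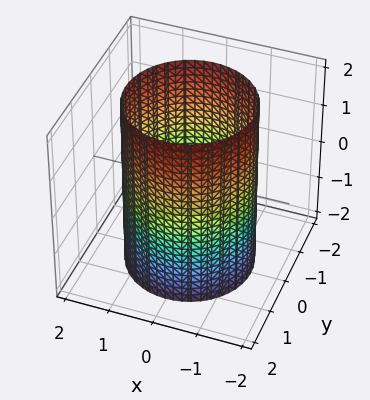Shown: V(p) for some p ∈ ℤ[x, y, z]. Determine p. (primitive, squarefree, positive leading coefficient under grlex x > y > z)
deg p = 2.
By symmetry, the surface is invariant under rotation about z: p = q(x² + y², z); it's symmetric under z → −z, forcing even powers of z.
Observable constraints: the surface avoids every integer z-axis point in the box; a circular section at z = -2 has radius between 1 and 2.
The integer polynomial consistent with all of this is the stated p.

x^2 + y^2 - 2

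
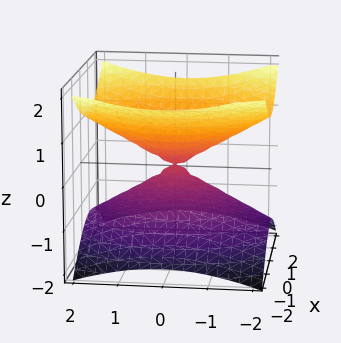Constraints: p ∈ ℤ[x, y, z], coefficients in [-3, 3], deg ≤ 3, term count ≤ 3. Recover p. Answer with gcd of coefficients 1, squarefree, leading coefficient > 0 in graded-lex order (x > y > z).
Degree: two nappes meeting at a single point; a quadric, so deg p = 2.
Symmetries: mirror symmetry x ↦ −x ⇒ only even powers of x; the z ↦ −z reflection is a symmetry, so z appears only in even powers; the y ↦ −y reflection is a symmetry, so y appears only in even powers.
Observable constraints: it meets the z-axis at z = 0 (among the integer gridlines); one y-axis crossing is at y = 0.
Assembling these constraints gives the stated polynomial.

2*x^2 + y^2 - 3*z^2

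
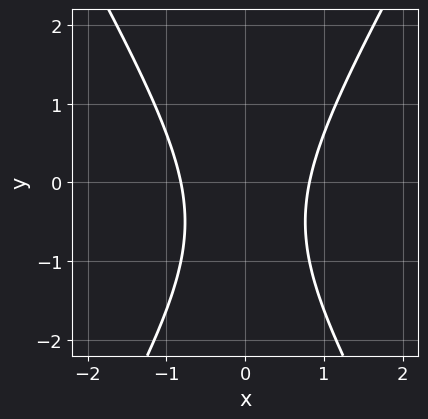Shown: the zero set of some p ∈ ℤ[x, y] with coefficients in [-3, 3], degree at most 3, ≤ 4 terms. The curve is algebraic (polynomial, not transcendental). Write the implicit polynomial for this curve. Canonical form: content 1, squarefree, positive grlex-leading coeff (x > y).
(a) Degree: a generic line meets the curve in up to 2 points, so deg p = 2.
(b) Symmetries: mirror symmetry x ↦ −x ⇒ only even powers of x.
(c) Against the integer gridlines: it misses every integer gridline on the y-axis.
(d) Solving for integer coefficients yields p as stated.

3*x^2 - y^2 - y - 2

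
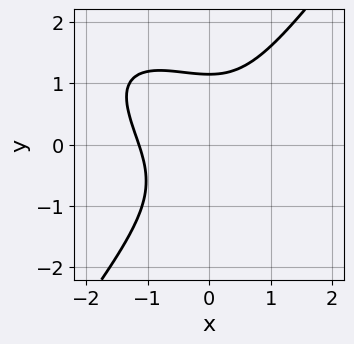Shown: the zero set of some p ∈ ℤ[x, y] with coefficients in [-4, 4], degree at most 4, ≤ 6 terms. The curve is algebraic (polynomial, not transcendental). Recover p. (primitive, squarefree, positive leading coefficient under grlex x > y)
2*x^3 + 2*x^2*y - 2*y^3 + 3

1. deg p = 3. No degree-2 curve has this shape.
2. Matching integer coefficients to the picture gives p.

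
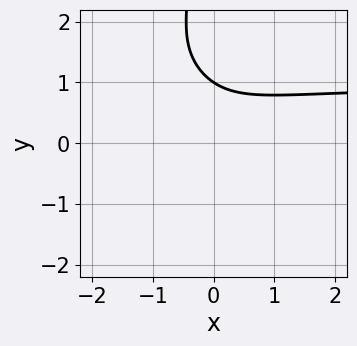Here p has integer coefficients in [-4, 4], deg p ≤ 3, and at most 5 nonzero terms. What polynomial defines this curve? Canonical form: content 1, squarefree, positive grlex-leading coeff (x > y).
deg p = 3. No degree-2 curve has this shape.
From the axis intercepts and sections: it misses every integer gridline on the x-axis; it crosses the y-axis at the gridline y = 1.
Fitting integer coefficients to these (and the overall shape) gives p.

3*x^2*y + 2*x*y^2 - 3*x^2 + 3*y - 3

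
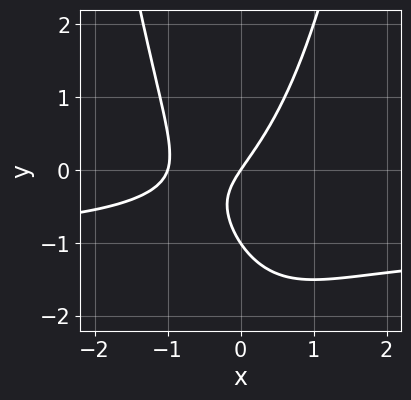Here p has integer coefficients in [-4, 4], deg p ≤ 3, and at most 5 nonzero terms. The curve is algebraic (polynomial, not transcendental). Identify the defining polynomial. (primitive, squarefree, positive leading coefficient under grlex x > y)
3*x^2*y + 3*x^2 - 2*y^2 + 3*x - 2*y

(a) The degree is 3 — the shape is more complex than any degree-2 curve.
(b) From the visible intercepts: among the integer gridlines, it crosses the x-axis at x ∈ {-1, 0}; the y-axis gridline crossings are at y ∈ {-1, 0}.
(c) Assembling these constraints gives the stated polynomial.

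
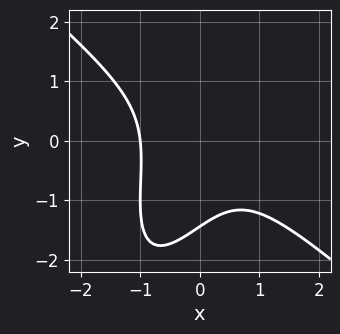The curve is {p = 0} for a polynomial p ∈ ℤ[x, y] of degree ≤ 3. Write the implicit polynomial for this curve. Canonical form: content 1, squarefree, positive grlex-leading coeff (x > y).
3*x^3 + x^2*y - 2*x*y^2 + y^3 + 3

1. The degree is 3 — the shape is more complex than any degree-2 curve.
2. Reading off the gridlines: one x-axis crossing is at x = -1.
3. Assembling these constraints gives the stated polynomial.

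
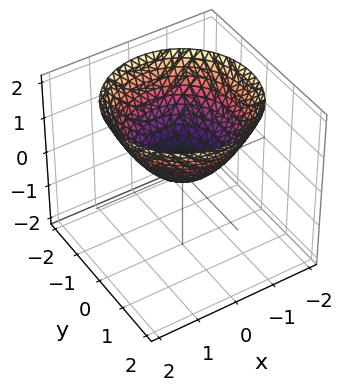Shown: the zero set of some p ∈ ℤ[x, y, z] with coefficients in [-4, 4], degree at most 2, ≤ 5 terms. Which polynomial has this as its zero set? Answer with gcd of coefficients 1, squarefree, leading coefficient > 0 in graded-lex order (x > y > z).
1. Degree: a paraboloid; a quadric, so deg p = 2.
2. Symmetries: rotational symmetry about the z-axis ⇒ p depends on x, y only through x² + y².
3. From the visible intercepts: a circular section at z = 2 has radius between 1 and 2; it meets the y-axis at y = 0 (among the integer gridlines); it crosses the z-axis at the gridline z = 0.
4. Assembling these constraints gives the stated polynomial.

2*x^2 + 2*y^2 - 3*z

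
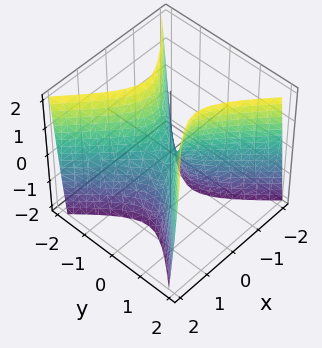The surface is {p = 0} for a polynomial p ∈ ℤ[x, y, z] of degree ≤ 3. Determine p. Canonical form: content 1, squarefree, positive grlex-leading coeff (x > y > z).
1. Degree: a hyperbolic paraboloid; a quadric, so deg p = 2.
2. Symmetries: mirror symmetry x ↦ −x ⇒ only even powers of x; it's symmetric under y → −y, forcing even powers of y.
3. Reading off the gridlines: it crosses the y-axis at the gridline y = 0; it crosses the z-axis at the gridline z = 0; one x-axis crossing is at x = 0.
4. Fitting integer coefficients to these (and the overall shape) gives p.

3*x^2 - 3*y^2 + z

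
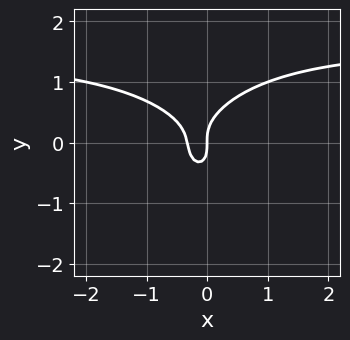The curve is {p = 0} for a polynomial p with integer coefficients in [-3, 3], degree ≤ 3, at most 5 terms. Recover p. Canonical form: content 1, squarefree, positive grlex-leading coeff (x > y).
2*x^2*y + 2*y^3 - 3*x^2 - x

(a) The degree is 3 — the shape is more complex than any degree-2 curve.
(b) Against the integer gridlines: it meets the x-axis at x = 0 (among the integer gridlines); it crosses the y-axis at the gridline y = 0.
(c) Solving for integer coefficients yields p as stated.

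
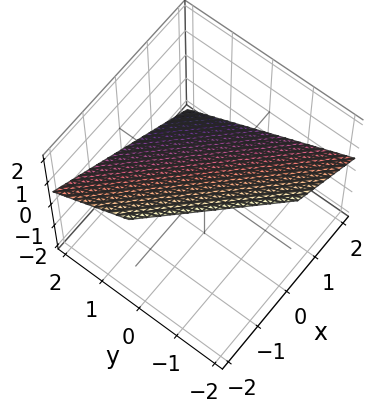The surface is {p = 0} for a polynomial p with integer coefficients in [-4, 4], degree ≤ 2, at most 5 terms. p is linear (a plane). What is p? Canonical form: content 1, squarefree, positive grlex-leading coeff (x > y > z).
First, deg p = 1. Every cross-section is a straight line — this is a plane.
Next, checking where it meets the axes: it crosses the x-axis at the gridline x = 1; it crosses the y-axis at the gridline y = 1.
Finally, matching integer coefficients to the picture gives p.

2*x + 2*y + 3*z - 2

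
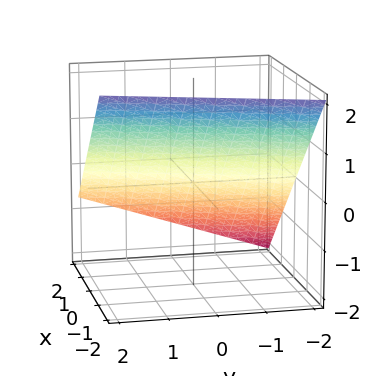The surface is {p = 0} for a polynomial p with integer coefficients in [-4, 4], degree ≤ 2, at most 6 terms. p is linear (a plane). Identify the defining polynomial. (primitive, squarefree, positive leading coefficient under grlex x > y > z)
3*x - y + 3*z - 2

First, the degree is 1 — every cross-section is a straight line — this is a plane.
Then, reading off the gridlines: it meets the y-axis at y = -2 (among the integer gridlines).
Finally, these observations pin down the coefficients.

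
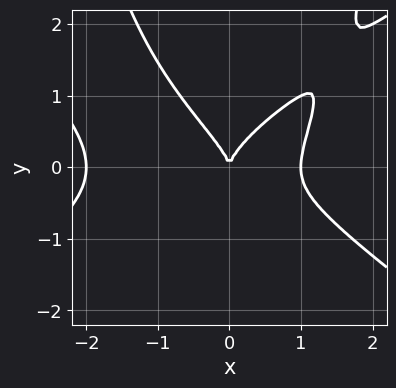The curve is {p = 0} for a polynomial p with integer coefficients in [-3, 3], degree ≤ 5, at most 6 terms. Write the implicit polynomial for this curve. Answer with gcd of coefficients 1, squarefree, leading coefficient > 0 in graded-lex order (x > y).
x^4 - 2*x^2*y^2 + x^3 + 2*y^3 - 2*x^2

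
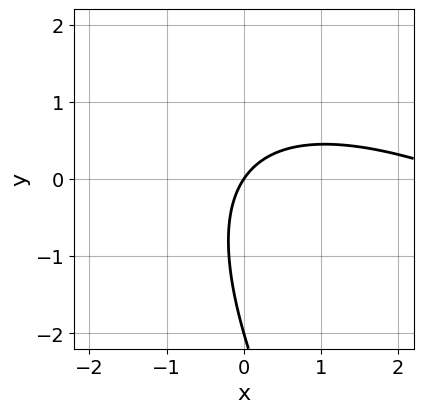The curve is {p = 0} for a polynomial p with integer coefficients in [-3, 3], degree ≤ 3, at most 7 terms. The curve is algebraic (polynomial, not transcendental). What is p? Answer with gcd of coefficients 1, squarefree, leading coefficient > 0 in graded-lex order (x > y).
x^2 + 2*x*y + y^2 - 3*x + 2*y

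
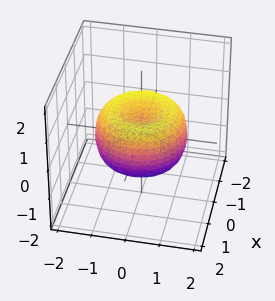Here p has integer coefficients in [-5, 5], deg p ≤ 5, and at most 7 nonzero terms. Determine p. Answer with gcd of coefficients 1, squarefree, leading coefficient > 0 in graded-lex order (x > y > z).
(a) deg p = 4.
(b) Symmetry: the surface is invariant under rotation about z: p = q(x² + y², z).
(c) Checking where it meets the axes: a circular section at z = 0 has radius between 1 and 2.
(d) Assembling these constraints gives the stated polynomial.

2*x^4 + 4*x^2*y^2 + 2*y^4 - 3*x^2 - 3*y^2 + 3*z^2 - 1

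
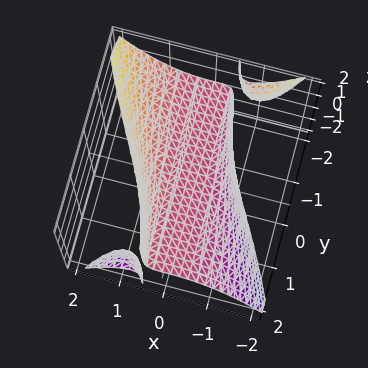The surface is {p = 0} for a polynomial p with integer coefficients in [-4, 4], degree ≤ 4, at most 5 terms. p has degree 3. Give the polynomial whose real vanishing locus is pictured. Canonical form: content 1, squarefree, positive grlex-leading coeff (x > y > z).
First, I count 3 distinct pieces. Treating them together as one polynomial.
Next, degree: no degree-2 surface has this shape, so deg p = 3.
Next, from the visible intercepts: one x-axis crossing is at x = 0; every point of the y-axis in the box is on the surface.
Finally, the integer polynomial consistent with all of this is the stated p.

x^3 + x*y*z - z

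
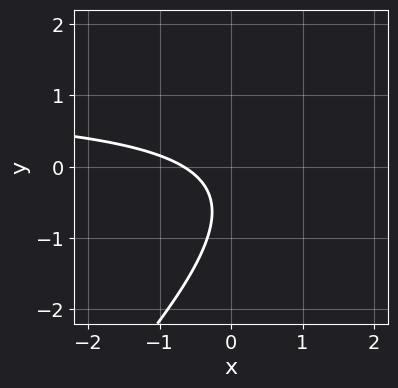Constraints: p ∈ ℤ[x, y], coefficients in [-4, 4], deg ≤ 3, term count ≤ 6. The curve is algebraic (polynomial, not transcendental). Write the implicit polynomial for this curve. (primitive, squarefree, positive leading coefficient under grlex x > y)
First, deg p = 2.
Then, from the axis intercepts and sections: the curve avoids every integer y-axis point in the box.
Finally, fitting integer coefficients to these (and the overall shape) gives p.

3*x*y - 3*y^2 - 3*x - 3*y - 2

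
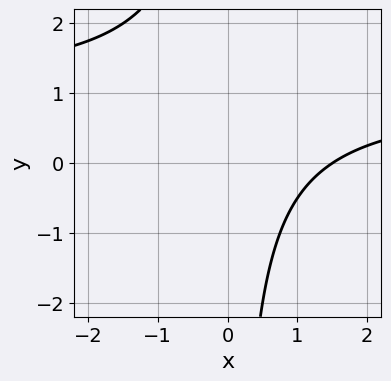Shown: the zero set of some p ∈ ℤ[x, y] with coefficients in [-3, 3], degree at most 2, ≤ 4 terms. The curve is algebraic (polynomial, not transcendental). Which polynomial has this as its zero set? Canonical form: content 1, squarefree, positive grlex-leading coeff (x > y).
1. Degree: the shape is more complex than any degree-1 curve, so deg p = 2.
2. Against the integer gridlines: no y-intercept at any integer in the box.
3. Putting this together gives p.

2*x*y - 2*x + 3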